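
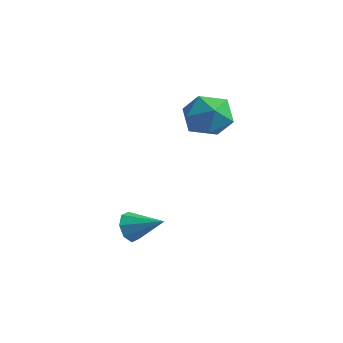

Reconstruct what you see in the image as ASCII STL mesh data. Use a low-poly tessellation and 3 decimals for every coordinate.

solid 
facet normal -0.768 0.041 0.640
outer loop
vertex 2.892 2.002 1.62
vertex 2.618 1.139 1.346
vertex 3.224 1.237 2.067
endloop
endfacet
facet normal -0.214 0.422 0.881
outer loop
vertex 2.892 2.002 1.62
vertex 3.224 1.237 2.067
vertex 3.805 1.956 1.864
endloop
endfacet
facet normal -0.059 0.918 0.393
outer loop
vertex 2.892 2.002 1.62
vertex 3.805 1.956 1.864
vertex 3.558 2.302 1.018
endloop
endfacet
facet normal -0.516 0.844 -0.150
outer loop
vertex 2.892 2.002 1.62
vertex 3.558 2.302 1.018
vertex 2.825 1.797 0.698
endloop
endfacet
facet normal -0.953 0.302 0.002
outer loop
vertex 2.892 2.002 1.62
vertex 2.825 1.797 0.698
vertex 2.618 1.139 1.346
endloop
endfacet
facet normal 0.347 -0.015 0.938
outer loop
vertex 3.805 1.956 1.864
vertex 3.224 1.237 2.067
vertex 4.095 1.063 1.742
endloop
endfacet
facet normal -0.549 -0.632 0.547
outer loop
vertex 3.224 1.237 2.067
vertex 2.618 1.139 1.346
vertex 3.362 0.558 1.422
endloop
endfacet
facet normal -0.849 -0.210 -0.484
outer loop
vertex 2.618 1.139 1.346
vertex 2.825 1.797 0.698
vertex 3.115 0.904 0.576
endloop
endfacet
facet normal -0.140 0.667 -0.732
outer loop
vertex 2.825 1.797 0.698
vertex 3.558 2.302 1.018
vertex 3.696 1.623 0.373
endloop
endfacet
facet normal 0.599 0.787 0.147
outer loop
vertex 3.558 2.302 1.018
vertex 3.805 1.956 1.864
vertex 4.302 1.721 1.094
endloop
endfacet
facet normal 0.516 -0.844 0.150
outer loop
vertex 4.028 0.858 0.82
vertex 4.095 1.063 1.742
vertex 3.362 0.558 1.422
endloop
endfacet
facet normal 0.059 -0.918 -0.393
outer loop
vertex 4.028 0.858 0.82
vertex 3.362 0.558 1.422
vertex 3.115 0.904 0.576
endloop
endfacet
facet normal 0.214 -0.422 -0.881
outer loop
vertex 4.028 0.858 0.82
vertex 3.115 0.904 0.576
vertex 3.696 1.623 0.373
endloop
endfacet
facet normal 0.768 -0.041 -0.640
outer loop
vertex 4.028 0.858 0.82
vertex 3.696 1.623 0.373
vertex 4.302 1.721 1.094
endloop
endfacet
facet normal 0.953 -0.302 -0.002
outer loop
vertex 4.028 0.858 0.82
vertex 4.302 1.721 1.094
vertex 4.095 1.063 1.742
endloop
endfacet
facet normal 0.140 -0.667 0.732
outer loop
vertex 3.362 0.558 1.422
vertex 4.095 1.063 1.742
vertex 3.224 1.237 2.067
endloop
endfacet
facet normal -0.599 -0.787 -0.147
outer loop
vertex 3.115 0.904 0.576
vertex 3.362 0.558 1.422
vertex 2.618 1.139 1.346
endloop
endfacet
facet normal -0.347 0.015 -0.938
outer loop
vertex 3.696 1.623 0.373
vertex 3.115 0.904 0.576
vertex 2.825 1.797 0.698
endloop
endfacet
facet normal 0.549 0.632 -0.547
outer loop
vertex 4.302 1.721 1.094
vertex 3.696 1.623 0.373
vertex 3.558 2.302 1.018
endloop
endfacet
facet normal 0.849 0.210 0.484
outer loop
vertex 4.095 1.063 1.742
vertex 4.302 1.721 1.094
vertex 3.805 1.956 1.864
endloop
endfacet
facet normal -0.862 -0.314 -0.398
outer loop
vertex 3.566 -2.123 -3.157
vertex 3.262 -1.89 -2.682
vertex 3.437 -1.68 -3.227
endloop
endfacet
facet normal 0.737 0.109 -0.667
outer loop
vertex 3.566 -2.123 -3.157
vertex 3.437 -1.68 -3.227
vertex 4.358 -1.49 -2.178
endloop
endfacet
facet normal -0.862 -0.315 -0.398
outer loop
vertex 3.437 -1.68 -3.227
vertex 3.262 -1.89 -2.682
vertex 3.205 -1.36 -2.978
endloop
endfacet
facet normal 0.444 0.728 -0.522
outer loop
vertex 3.437 -1.68 -3.227
vertex 3.205 -1.36 -2.978
vertex 4.358 -1.49 -2.178
endloop
endfacet
facet normal -0.862 -0.314 -0.397
outer loop
vertex 3.205 -1.36 -2.978
vertex 3.262 -1.89 -2.682
vertex 3.007 -1.351 -2.555
endloop
endfacet
facet normal 0.096 0.995 0.024
outer loop
vertex 3.205 -1.36 -2.978
vertex 3.007 -1.351 -2.555
vertex 4.358 -1.49 -2.178
endloop
endfacet
facet normal -0.863 -0.315 -0.396
outer loop
vertex 3.007 -1.351 -2.555
vertex 3.262 -1.89 -2.682
vertex 2.959 -1.657 -2.207
endloop
endfacet
facet normal -0.103 0.754 0.649
outer loop
vertex 3.007 -1.351 -2.555
vertex 2.959 -1.657 -2.207
vertex 4.358 -1.49 -2.178
endloop
endfacet
facet normal -0.863 -0.315 -0.396
outer loop
vertex 2.959 -1.657 -2.207
vertex 3.262 -1.89 -2.682
vertex 3.088 -2.1 -2.136
endloop
endfacet
facet normal -0.038 0.147 0.988
outer loop
vertex 2.959 -1.657 -2.207
vertex 3.088 -2.1 -2.136
vertex 4.358 -1.49 -2.178
endloop
endfacet
facet normal -0.862 -0.316 -0.396
outer loop
vertex 3.088 -2.1 -2.136
vertex 3.262 -1.89 -2.682
vertex 3.32 -2.42 -2.386
endloop
endfacet
facet normal 0.255 -0.473 0.843
outer loop
vertex 3.088 -2.1 -2.136
vertex 3.32 -2.42 -2.386
vertex 4.358 -1.49 -2.178
endloop
endfacet
facet normal -0.861 -0.316 -0.397
outer loop
vertex 3.32 -2.42 -2.386
vertex 3.262 -1.89 -2.682
vertex 3.518 -2.429 -2.808
endloop
endfacet
facet normal 0.603 -0.740 0.299
outer loop
vertex 3.32 -2.42 -2.386
vertex 3.518 -2.429 -2.808
vertex 4.358 -1.49 -2.178
endloop
endfacet
facet normal -0.862 -0.317 -0.396
outer loop
vertex 3.518 -2.429 -2.808
vertex 3.262 -1.89 -2.682
vertex 3.566 -2.123 -3.157
endloop
endfacet
facet normal 0.803 -0.499 -0.327
outer loop
vertex 3.518 -2.429 -2.808
vertex 3.566 -2.123 -3.157
vertex 4.358 -1.49 -2.178
endloop
endfacet

endsolid


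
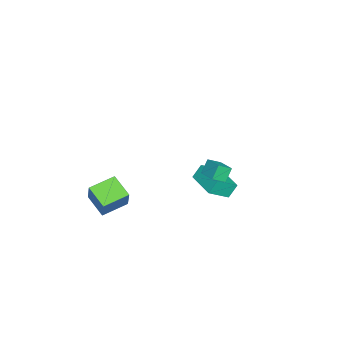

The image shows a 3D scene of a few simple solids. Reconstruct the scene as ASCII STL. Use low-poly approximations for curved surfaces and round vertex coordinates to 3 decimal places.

solid 
facet normal -0.755 0.625 0.199
outer loop
vertex 1.325 -3.279 -0.559
vertex 2.177 -2.022 -1.278
vertex 0.613 -3.659 -2.066
endloop
endfacet
facet normal -0.507 -0.748 0.428
outer loop
vertex 1.963 -4.778 -2.422
vertex 1.325 -3.279 -0.559
vertex 0.613 -3.659 -2.066
endloop
endfacet
facet normal -0.755 0.625 0.199
outer loop
vertex 0.613 -3.659 -2.066
vertex 2.177 -2.022 -1.278
vertex 1.465 -2.402 -2.786
endloop
endfacet
facet normal -0.417 -0.222 -0.881
outer loop
vertex 1.465 -2.402 -2.786
vertex 1.963 -4.778 -2.422
vertex 0.613 -3.659 -2.066
endloop
endfacet
facet normal 0.416 0.222 0.882
outer loop
vertex 1.325 -3.279 -0.559
vertex 3.527 -3.141 -1.634
vertex 2.177 -2.022 -1.278
endloop
endfacet
facet normal -0.507 -0.748 0.428
outer loop
vertex 2.675 -4.398 -0.914
vertex 1.325 -3.279 -0.559
vertex 1.963 -4.778 -2.422
endloop
endfacet
facet normal 0.416 0.223 0.881
outer loop
vertex 2.675 -4.398 -0.914
vertex 3.527 -3.141 -1.634
vertex 1.325 -3.279 -0.559
endloop
endfacet
facet normal 0.507 0.748 -0.428
outer loop
vertex 2.177 -2.022 -1.278
vertex 3.527 -3.141 -1.634
vertex 1.465 -2.402 -2.786
endloop
endfacet
facet normal -0.416 -0.222 -0.882
outer loop
vertex 2.815 -3.521 -3.141
vertex 1.963 -4.778 -2.422
vertex 1.465 -2.402 -2.786
endloop
endfacet
facet normal 0.507 0.748 -0.428
outer loop
vertex 1.465 -2.402 -2.786
vertex 3.527 -3.141 -1.634
vertex 2.815 -3.521 -3.141
endloop
endfacet
facet normal 0.755 -0.625 -0.199
outer loop
vertex 2.815 -3.521 -3.141
vertex 2.675 -4.398 -0.914
vertex 1.963 -4.778 -2.422
endloop
endfacet
facet normal 0.755 -0.625 -0.199
outer loop
vertex 3.527 -3.141 -1.634
vertex 2.675 -4.398 -0.914
vertex 2.815 -3.521 -3.141
endloop
endfacet
facet normal -0.689 -0.725 -0.019
outer loop
vertex -3.947 -0.194 -3.787
vertex -4.401 0.213 -2.859
vertex -4.947 0.78 -4.703
endloop
endfacet
facet normal 0.409 -0.366 -0.836
outer loop
vertex -3.439 2.367 -4.661
vertex -3.947 -0.194 -3.787
vertex -4.947 0.78 -4.703
endloop
endfacet
facet normal -0.689 -0.725 -0.019
outer loop
vertex -4.947 0.78 -4.703
vertex -4.401 0.213 -2.859
vertex -5.401 1.187 -3.775
endloop
endfacet
facet normal -0.599 0.583 -0.549
outer loop
vertex -5.401 1.187 -3.775
vertex -3.439 2.367 -4.661
vertex -4.947 0.78 -4.703
endloop
endfacet
facet normal 0.599 -0.583 0.549
outer loop
vertex -3.947 -0.194 -3.787
vertex -2.893 1.8 -2.817
vertex -4.401 0.213 -2.859
endloop
endfacet
facet normal 0.409 -0.366 -0.836
outer loop
vertex -2.439 1.393 -3.745
vertex -3.947 -0.194 -3.787
vertex -3.439 2.367 -4.661
endloop
endfacet
facet normal 0.599 -0.583 0.549
outer loop
vertex -2.439 1.393 -3.745
vertex -2.893 1.8 -2.817
vertex -3.947 -0.194 -3.787
endloop
endfacet
facet normal -0.409 0.366 0.836
outer loop
vertex -4.401 0.213 -2.859
vertex -2.893 1.8 -2.817
vertex -5.401 1.187 -3.775
endloop
endfacet
facet normal -0.599 0.583 -0.549
outer loop
vertex -3.893 2.774 -3.733
vertex -3.439 2.367 -4.661
vertex -5.401 1.187 -3.775
endloop
endfacet
facet normal -0.409 0.366 0.836
outer loop
vertex -5.401 1.187 -3.775
vertex -2.893 1.8 -2.817
vertex -3.893 2.774 -3.733
endloop
endfacet
facet normal 0.689 0.725 0.019
outer loop
vertex -3.893 2.774 -3.733
vertex -2.439 1.393 -3.745
vertex -3.439 2.367 -4.661
endloop
endfacet
facet normal 0.689 0.725 0.019
outer loop
vertex -2.893 1.8 -2.817
vertex -2.439 1.393 -3.745
vertex -3.893 2.774 -3.733
endloop
endfacet
facet normal -0.642 -0.719 -0.265
outer loop
vertex 3.829 3.07 3.406
vertex 3.284 3.25 4.236
vertex 3.323 3.694 2.938
endloop
endfacet
facet normal 0.541 -0.178 -0.822
outer loop
vertex 4.156 4.63 3.284
vertex 3.829 3.07 3.406
vertex 3.323 3.694 2.938
endloop
endfacet
facet normal -0.641 -0.720 -0.265
outer loop
vertex 3.323 3.694 2.938
vertex 3.284 3.25 4.236
vertex 2.777 3.874 3.769
endloop
endfacet
facet normal -0.545 0.671 -0.503
outer loop
vertex 2.777 3.874 3.769
vertex 4.156 4.63 3.284
vertex 3.323 3.694 2.938
endloop
endfacet
facet normal 0.545 -0.671 0.503
outer loop
vertex 3.829 3.07 3.406
vertex 4.117 4.186 4.582
vertex 3.284 3.25 4.236
endloop
endfacet
facet normal 0.540 -0.177 -0.823
outer loop
vertex 4.663 4.006 3.751
vertex 3.829 3.07 3.406
vertex 4.156 4.63 3.284
endloop
endfacet
facet normal 0.545 -0.671 0.503
outer loop
vertex 4.663 4.006 3.751
vertex 4.117 4.186 4.582
vertex 3.829 3.07 3.406
endloop
endfacet
facet normal -0.540 0.177 0.823
outer loop
vertex 3.284 3.25 4.236
vertex 4.117 4.186 4.582
vertex 2.777 3.874 3.769
endloop
endfacet
facet normal -0.545 0.671 -0.503
outer loop
vertex 3.611 4.81 4.114
vertex 4.156 4.63 3.284
vertex 2.777 3.874 3.769
endloop
endfacet
facet normal -0.540 0.178 0.822
outer loop
vertex 2.777 3.874 3.769
vertex 4.117 4.186 4.582
vertex 3.611 4.81 4.114
endloop
endfacet
facet normal 0.642 0.720 0.265
outer loop
vertex 3.611 4.81 4.114
vertex 4.663 4.006 3.751
vertex 4.156 4.63 3.284
endloop
endfacet
facet normal 0.642 0.720 0.266
outer loop
vertex 4.117 4.186 4.582
vertex 4.663 4.006 3.751
vertex 3.611 4.81 4.114
endloop
endfacet

endsolid


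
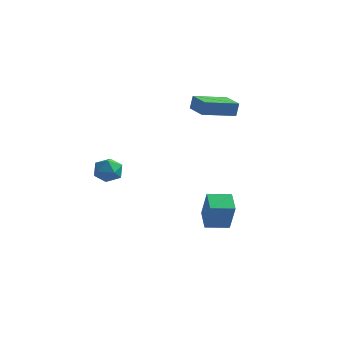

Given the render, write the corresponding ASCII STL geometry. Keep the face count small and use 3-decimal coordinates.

solid 
facet normal -0.842 -0.530 0.097
outer loop
vertex 0.589 -0.17 -2.75
vertex -0.031 0.9 -2.287
vertex 0.103 0.29 -4.463
endloop
endfacet
facet normal 0.470 -0.810 -0.351
outer loop
vertex 1.231 1.0 -4.593
vertex 0.589 -0.17 -2.75
vertex 0.103 0.29 -4.463
endloop
endfacet
facet normal -0.842 -0.531 0.097
outer loop
vertex 0.103 0.29 -4.463
vertex -0.031 0.9 -2.287
vertex -0.518 1.359 -4.001
endloop
endfacet
facet normal -0.264 0.249 -0.932
outer loop
vertex -0.518 1.359 -4.001
vertex 1.231 1.0 -4.593
vertex 0.103 0.29 -4.463
endloop
endfacet
facet normal 0.265 -0.250 0.931
outer loop
vertex 0.589 -0.17 -2.75
vertex 1.097 1.61 -2.417
vertex -0.031 0.9 -2.287
endloop
endfacet
facet normal 0.470 -0.810 -0.350
outer loop
vertex 1.718 0.541 -2.879
vertex 0.589 -0.17 -2.75
vertex 1.231 1.0 -4.593
endloop
endfacet
facet normal 0.264 -0.250 0.932
outer loop
vertex 1.718 0.541 -2.879
vertex 1.097 1.61 -2.417
vertex 0.589 -0.17 -2.75
endloop
endfacet
facet normal -0.470 0.810 0.350
outer loop
vertex -0.031 0.9 -2.287
vertex 1.097 1.61 -2.417
vertex -0.518 1.359 -4.001
endloop
endfacet
facet normal -0.264 0.250 -0.932
outer loop
vertex 0.611 2.07 -4.13
vertex 1.231 1.0 -4.593
vertex -0.518 1.359 -4.001
endloop
endfacet
facet normal -0.470 0.810 0.351
outer loop
vertex -0.518 1.359 -4.001
vertex 1.097 1.61 -2.417
vertex 0.611 2.07 -4.13
endloop
endfacet
facet normal 0.842 0.530 -0.097
outer loop
vertex 0.611 2.07 -4.13
vertex 1.718 0.541 -2.879
vertex 1.231 1.0 -4.593
endloop
endfacet
facet normal 0.842 0.531 -0.096
outer loop
vertex 1.097 1.61 -2.417
vertex 1.718 0.541 -2.879
vertex 0.611 2.07 -4.13
endloop
endfacet
facet normal -0.412 -0.543 0.732
outer loop
vertex -4.634 -2.837 0.743
vertex -4.181 -3.514 0.496
vertex -3.862 -2.977 1.074
endloop
endfacet
facet normal -0.368 0.144 0.919
outer loop
vertex -4.634 -2.837 0.743
vertex -3.862 -2.977 1.074
vertex -4.095 -2.187 0.857
endloop
endfacet
facet normal -0.729 0.528 0.436
outer loop
vertex -4.634 -2.837 0.743
vertex -4.095 -2.187 0.857
vertex -4.558 -2.236 0.143
endloop
endfacet
facet normal -0.996 0.077 -0.049
outer loop
vertex -4.634 -2.837 0.743
vertex -4.558 -2.236 0.143
vertex -4.611 -3.057 -0.08
endloop
endfacet
facet normal -0.800 -0.584 0.134
outer loop
vertex -4.634 -2.837 0.743
vertex -4.611 -3.057 -0.08
vertex -4.181 -3.514 0.496
endloop
endfacet
facet normal 0.318 0.337 0.886
outer loop
vertex -4.095 -2.187 0.857
vertex -3.862 -2.977 1.074
vertex -3.309 -2.463 0.68
endloop
endfacet
facet normal 0.245 -0.774 0.584
outer loop
vertex -3.862 -2.977 1.074
vertex -4.181 -3.514 0.496
vertex -3.362 -3.284 0.457
endloop
endfacet
facet normal -0.382 -0.841 -0.383
outer loop
vertex -4.181 -3.514 0.496
vertex -4.611 -3.057 -0.08
vertex -3.825 -3.333 -0.257
endloop
endfacet
facet normal -0.697 0.229 -0.679
outer loop
vertex -4.611 -3.057 -0.08
vertex -4.558 -2.236 0.143
vertex -4.058 -2.543 -0.474
endloop
endfacet
facet normal -0.264 0.959 0.106
outer loop
vertex -4.558 -2.236 0.143
vertex -4.095 -2.187 0.857
vertex -3.739 -2.006 0.104
endloop
endfacet
facet normal 0.996 -0.077 0.049
outer loop
vertex -3.286 -2.683 -0.143
vertex -3.309 -2.463 0.68
vertex -3.362 -3.284 0.457
endloop
endfacet
facet normal 0.729 -0.528 -0.436
outer loop
vertex -3.286 -2.683 -0.143
vertex -3.362 -3.284 0.457
vertex -3.825 -3.333 -0.257
endloop
endfacet
facet normal 0.368 -0.144 -0.919
outer loop
vertex -3.286 -2.683 -0.143
vertex -3.825 -3.333 -0.257
vertex -4.058 -2.543 -0.474
endloop
endfacet
facet normal 0.412 0.543 -0.732
outer loop
vertex -3.286 -2.683 -0.143
vertex -4.058 -2.543 -0.474
vertex -3.739 -2.006 0.104
endloop
endfacet
facet normal 0.800 0.584 -0.134
outer loop
vertex -3.286 -2.683 -0.143
vertex -3.739 -2.006 0.104
vertex -3.309 -2.463 0.68
endloop
endfacet
facet normal 0.697 -0.229 0.679
outer loop
vertex -3.362 -3.284 0.457
vertex -3.309 -2.463 0.68
vertex -3.862 -2.977 1.074
endloop
endfacet
facet normal 0.264 -0.959 -0.106
outer loop
vertex -3.825 -3.333 -0.257
vertex -3.362 -3.284 0.457
vertex -4.181 -3.514 0.496
endloop
endfacet
facet normal -0.318 -0.337 -0.886
outer loop
vertex -4.058 -2.543 -0.474
vertex -3.825 -3.333 -0.257
vertex -4.611 -3.057 -0.08
endloop
endfacet
facet normal -0.245 0.774 -0.584
outer loop
vertex -3.739 -2.006 0.104
vertex -4.058 -2.543 -0.474
vertex -4.558 -2.236 0.143
endloop
endfacet
facet normal 0.382 0.841 0.383
outer loop
vertex -3.309 -2.463 0.68
vertex -3.739 -2.006 0.104
vertex -4.095 -2.187 0.857
endloop
endfacet
facet normal -0.750 0.660 -0.035
outer loop
vertex -1.439 2.369 4.044
vertex -0.111 3.854 3.607
vertex -1.539 2.211 3.204
endloop
endfacet
facet normal -0.651 -0.728 0.214
outer loop
vertex -0.489 1.286 3.253
vertex -1.439 2.369 4.044
vertex -1.539 2.211 3.204
endloop
endfacet
facet normal -0.750 0.660 -0.035
outer loop
vertex -1.539 2.211 3.204
vertex -0.111 3.854 3.607
vertex -0.211 3.696 2.767
endloop
endfacet
facet normal -0.116 -0.183 -0.976
outer loop
vertex -0.211 3.696 2.767
vertex -0.489 1.286 3.253
vertex -1.539 2.211 3.204
endloop
endfacet
facet normal 0.116 0.183 0.976
outer loop
vertex -1.439 2.369 4.044
vertex 0.939 2.929 3.656
vertex -0.111 3.854 3.607
endloop
endfacet
facet normal -0.651 -0.728 0.214
outer loop
vertex -0.389 1.444 4.093
vertex -1.439 2.369 4.044
vertex -0.489 1.286 3.253
endloop
endfacet
facet normal 0.116 0.183 0.976
outer loop
vertex -0.389 1.444 4.093
vertex 0.939 2.929 3.656
vertex -1.439 2.369 4.044
endloop
endfacet
facet normal 0.651 0.728 -0.214
outer loop
vertex -0.111 3.854 3.607
vertex 0.939 2.929 3.656
vertex -0.211 3.696 2.767
endloop
endfacet
facet normal -0.116 -0.183 -0.976
outer loop
vertex 0.839 2.771 2.816
vertex -0.489 1.286 3.253
vertex -0.211 3.696 2.767
endloop
endfacet
facet normal 0.651 0.728 -0.214
outer loop
vertex -0.211 3.696 2.767
vertex 0.939 2.929 3.656
vertex 0.839 2.771 2.816
endloop
endfacet
facet normal 0.750 -0.660 0.035
outer loop
vertex 0.839 2.771 2.816
vertex -0.389 1.444 4.093
vertex -0.489 1.286 3.253
endloop
endfacet
facet normal 0.750 -0.660 0.035
outer loop
vertex 0.939 2.929 3.656
vertex -0.389 1.444 4.093
vertex 0.839 2.771 2.816
endloop
endfacet

endsolid


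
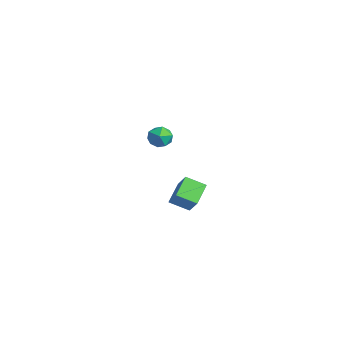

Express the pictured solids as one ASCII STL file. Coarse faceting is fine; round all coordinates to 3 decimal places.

solid 
facet normal -0.633 0.593 0.497
outer loop
vertex -2.54 0.085 -2.734
vertex -1.752 0.183 -1.848
vertex -2.083 0.998 -3.242
endloop
endfacet
facet normal -0.662 -0.083 -0.745
outer loop
vertex -1.228 0.197 -3.912
vertex -2.54 0.085 -2.734
vertex -2.083 0.998 -3.242
endloop
endfacet
facet normal -0.633 0.593 0.497
outer loop
vertex -2.083 0.998 -3.242
vertex -1.752 0.183 -1.848
vertex -1.295 1.096 -2.355
endloop
endfacet
facet normal 0.401 0.801 -0.445
outer loop
vertex -1.295 1.096 -2.355
vertex -1.228 0.197 -3.912
vertex -2.083 0.998 -3.242
endloop
endfacet
facet normal -0.401 -0.801 0.445
outer loop
vertex -2.54 0.085 -2.734
vertex -0.897 -0.618 -2.518
vertex -1.752 0.183 -1.848
endloop
endfacet
facet normal -0.662 -0.082 -0.745
outer loop
vertex -1.685 -0.716 -3.405
vertex -2.54 0.085 -2.734
vertex -1.228 0.197 -3.912
endloop
endfacet
facet normal -0.401 -0.801 0.445
outer loop
vertex -1.685 -0.716 -3.405
vertex -0.897 -0.618 -2.518
vertex -2.54 0.085 -2.734
endloop
endfacet
facet normal 0.662 0.083 0.745
outer loop
vertex -1.752 0.183 -1.848
vertex -0.897 -0.618 -2.518
vertex -1.295 1.096 -2.355
endloop
endfacet
facet normal 0.401 0.801 -0.445
outer loop
vertex -0.44 0.295 -3.026
vertex -1.228 0.197 -3.912
vertex -1.295 1.096 -2.355
endloop
endfacet
facet normal 0.662 0.083 0.745
outer loop
vertex -1.295 1.096 -2.355
vertex -0.897 -0.618 -2.518
vertex -0.44 0.295 -3.026
endloop
endfacet
facet normal 0.633 -0.593 -0.497
outer loop
vertex -0.44 0.295 -3.026
vertex -1.685 -0.716 -3.405
vertex -1.228 0.197 -3.912
endloop
endfacet
facet normal 0.633 -0.593 -0.497
outer loop
vertex -0.897 -0.618 -2.518
vertex -1.685 -0.716 -3.405
vertex -0.44 0.295 -3.026
endloop
endfacet
facet normal -0.971 -0.193 -0.141
outer loop
vertex 1.704 -2.314 2.969
vertex 1.82 -2.979 3.08
vertex 1.662 -2.567 3.603
endloop
endfacet
facet normal -0.878 0.462 0.126
outer loop
vertex 1.704 -2.314 2.969
vertex 1.662 -2.567 3.603
vertex 1.964 -1.963 3.494
endloop
endfacet
facet normal -0.461 0.826 -0.324
outer loop
vertex 1.704 -2.314 2.969
vertex 1.964 -1.963 3.494
vertex 2.308 -2.002 2.905
endloop
endfacet
facet normal -0.297 0.396 -0.869
outer loop
vertex 1.704 -2.314 2.969
vertex 2.308 -2.002 2.905
vertex 2.219 -2.63 2.649
endloop
endfacet
facet normal -0.612 -0.233 -0.755
outer loop
vertex 1.704 -2.314 2.969
vertex 2.219 -2.63 2.649
vertex 1.82 -2.979 3.08
endloop
endfacet
facet normal -0.531 0.400 0.746
outer loop
vertex 1.964 -1.963 3.494
vertex 1.662 -2.567 3.603
vertex 2.241 -2.41 3.931
endloop
endfacet
facet normal -0.681 -0.661 0.315
outer loop
vertex 1.662 -2.567 3.603
vertex 1.82 -2.979 3.08
vertex 2.152 -3.038 3.675
endloop
endfacet
facet normal -0.099 -0.726 -0.680
outer loop
vertex 1.82 -2.979 3.08
vertex 2.219 -2.63 2.649
vertex 2.496 -3.077 3.086
endloop
endfacet
facet normal 0.410 0.294 -0.864
outer loop
vertex 2.219 -2.63 2.649
vertex 2.308 -2.002 2.905
vertex 2.798 -2.473 2.977
endloop
endfacet
facet normal 0.143 0.990 0.018
outer loop
vertex 2.308 -2.002 2.905
vertex 1.964 -1.963 3.494
vertex 2.64 -2.061 3.5
endloop
endfacet
facet normal 0.297 -0.396 0.869
outer loop
vertex 2.756 -2.726 3.611
vertex 2.241 -2.41 3.931
vertex 2.152 -3.038 3.675
endloop
endfacet
facet normal 0.461 -0.826 0.324
outer loop
vertex 2.756 -2.726 3.611
vertex 2.152 -3.038 3.675
vertex 2.496 -3.077 3.086
endloop
endfacet
facet normal 0.878 -0.462 -0.126
outer loop
vertex 2.756 -2.726 3.611
vertex 2.496 -3.077 3.086
vertex 2.798 -2.473 2.977
endloop
endfacet
facet normal 0.971 0.193 0.141
outer loop
vertex 2.756 -2.726 3.611
vertex 2.798 -2.473 2.977
vertex 2.64 -2.061 3.5
endloop
endfacet
facet normal 0.612 0.233 0.755
outer loop
vertex 2.756 -2.726 3.611
vertex 2.64 -2.061 3.5
vertex 2.241 -2.41 3.931
endloop
endfacet
facet normal -0.410 -0.294 0.864
outer loop
vertex 2.152 -3.038 3.675
vertex 2.241 -2.41 3.931
vertex 1.662 -2.567 3.603
endloop
endfacet
facet normal -0.143 -0.990 -0.018
outer loop
vertex 2.496 -3.077 3.086
vertex 2.152 -3.038 3.675
vertex 1.82 -2.979 3.08
endloop
endfacet
facet normal 0.531 -0.400 -0.746
outer loop
vertex 2.798 -2.473 2.977
vertex 2.496 -3.077 3.086
vertex 2.219 -2.63 2.649
endloop
endfacet
facet normal 0.681 0.661 -0.315
outer loop
vertex 2.64 -2.061 3.5
vertex 2.798 -2.473 2.977
vertex 2.308 -2.002 2.905
endloop
endfacet
facet normal 0.099 0.726 0.680
outer loop
vertex 2.241 -2.41 3.931
vertex 2.64 -2.061 3.5
vertex 1.964 -1.963 3.494
endloop
endfacet

endsolid


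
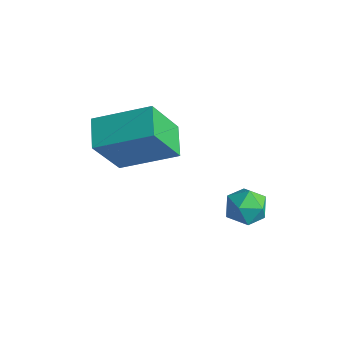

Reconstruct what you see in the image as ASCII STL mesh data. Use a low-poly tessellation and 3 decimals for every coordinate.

solid 
facet normal -0.247 0.750 0.614
outer loop
vertex 2.131 1.461 -0.917
vertex 1.438 1.215 -0.895
vertex 1.929 0.974 -0.403
endloop
endfacet
facet normal 0.436 0.562 0.703
outer loop
vertex 2.131 1.461 -0.917
vertex 1.929 0.974 -0.403
vertex 2.577 0.901 -0.746
endloop
endfacet
facet normal 0.768 0.635 0.077
outer loop
vertex 2.131 1.461 -0.917
vertex 2.577 0.901 -0.746
vertex 2.485 1.097 -1.449
endloop
endfacet
facet normal 0.292 0.869 -0.400
outer loop
vertex 2.131 1.461 -0.917
vertex 2.485 1.097 -1.449
vertex 1.781 1.291 -1.542
endloop
endfacet
facet normal -0.336 0.940 -0.068
outer loop
vertex 2.131 1.461 -0.917
vertex 1.781 1.291 -1.542
vertex 1.438 1.215 -0.895
endloop
endfacet
facet normal 0.453 -0.129 0.882
outer loop
vertex 2.577 0.901 -0.746
vertex 1.929 0.974 -0.403
vertex 2.159 0.309 -0.618
endloop
endfacet
facet normal -0.653 0.175 0.737
outer loop
vertex 1.929 0.974 -0.403
vertex 1.438 1.215 -0.895
vertex 1.455 0.503 -0.711
endloop
endfacet
facet normal -0.796 0.483 -0.365
outer loop
vertex 1.438 1.215 -0.895
vertex 1.781 1.291 -1.542
vertex 1.363 0.699 -1.414
endloop
endfacet
facet normal 0.221 0.368 -0.903
outer loop
vertex 1.781 1.291 -1.542
vertex 2.485 1.097 -1.449
vertex 2.011 0.626 -1.757
endloop
endfacet
facet normal 0.991 -0.011 -0.133
outer loop
vertex 2.485 1.097 -1.449
vertex 2.577 0.901 -0.746
vertex 2.502 0.385 -1.265
endloop
endfacet
facet normal -0.292 -0.869 0.400
outer loop
vertex 1.809 0.139 -1.243
vertex 2.159 0.309 -0.618
vertex 1.455 0.503 -0.711
endloop
endfacet
facet normal -0.768 -0.635 -0.077
outer loop
vertex 1.809 0.139 -1.243
vertex 1.455 0.503 -0.711
vertex 1.363 0.699 -1.414
endloop
endfacet
facet normal -0.436 -0.562 -0.703
outer loop
vertex 1.809 0.139 -1.243
vertex 1.363 0.699 -1.414
vertex 2.011 0.626 -1.757
endloop
endfacet
facet normal 0.247 -0.750 -0.614
outer loop
vertex 1.809 0.139 -1.243
vertex 2.011 0.626 -1.757
vertex 2.502 0.385 -1.265
endloop
endfacet
facet normal 0.336 -0.940 0.068
outer loop
vertex 1.809 0.139 -1.243
vertex 2.502 0.385 -1.265
vertex 2.159 0.309 -0.618
endloop
endfacet
facet normal -0.221 -0.368 0.903
outer loop
vertex 1.455 0.503 -0.711
vertex 2.159 0.309 -0.618
vertex 1.929 0.974 -0.403
endloop
endfacet
facet normal -0.991 0.011 0.133
outer loop
vertex 1.363 0.699 -1.414
vertex 1.455 0.503 -0.711
vertex 1.438 1.215 -0.895
endloop
endfacet
facet normal -0.453 0.129 -0.882
outer loop
vertex 2.011 0.626 -1.757
vertex 1.363 0.699 -1.414
vertex 1.781 1.291 -1.542
endloop
endfacet
facet normal 0.653 -0.175 -0.737
outer loop
vertex 2.502 0.385 -1.265
vertex 2.011 0.626 -1.757
vertex 2.485 1.097 -1.449
endloop
endfacet
facet normal 0.796 -0.483 0.365
outer loop
vertex 2.159 0.309 -0.618
vertex 2.502 0.385 -1.265
vertex 2.577 0.901 -0.746
endloop
endfacet
facet normal -0.668 -0.626 -0.402
outer loop
vertex -0.98 -2.658 2.085
vertex -1.804 -1.992 2.417
vertex -0.878 -1.727 0.467
endloop
endfacet
facet normal 0.742 -0.600 -0.299
outer loop
vertex 0.444 -0.488 1.263
vertex -0.98 -2.658 2.085
vertex -0.878 -1.727 0.467
endloop
endfacet
facet normal -0.668 -0.626 -0.402
outer loop
vertex -0.878 -1.727 0.467
vertex -1.804 -1.992 2.417
vertex -1.702 -1.061 0.798
endloop
endfacet
facet normal 0.055 0.498 -0.866
outer loop
vertex -1.702 -1.061 0.798
vertex 0.444 -0.488 1.263
vertex -0.878 -1.727 0.467
endloop
endfacet
facet normal -0.054 -0.498 0.865
outer loop
vertex -0.98 -2.658 2.085
vertex -0.482 -0.753 3.213
vertex -1.804 -1.992 2.417
endloop
endfacet
facet normal 0.742 -0.600 -0.298
outer loop
vertex 0.342 -1.419 2.882
vertex -0.98 -2.658 2.085
vertex 0.444 -0.488 1.263
endloop
endfacet
facet normal -0.055 -0.498 0.865
outer loop
vertex 0.342 -1.419 2.882
vertex -0.482 -0.753 3.213
vertex -0.98 -2.658 2.085
endloop
endfacet
facet normal -0.742 0.600 0.298
outer loop
vertex -1.804 -1.992 2.417
vertex -0.482 -0.753 3.213
vertex -1.702 -1.061 0.798
endloop
endfacet
facet normal 0.054 0.499 -0.865
outer loop
vertex -0.38 0.178 1.595
vertex 0.444 -0.488 1.263
vertex -1.702 -1.061 0.798
endloop
endfacet
facet normal -0.742 0.600 0.298
outer loop
vertex -1.702 -1.061 0.798
vertex -0.482 -0.753 3.213
vertex -0.38 0.178 1.595
endloop
endfacet
facet normal 0.668 0.626 0.402
outer loop
vertex -0.38 0.178 1.595
vertex 0.342 -1.419 2.882
vertex 0.444 -0.488 1.263
endloop
endfacet
facet normal 0.668 0.626 0.402
outer loop
vertex -0.482 -0.753 3.213
vertex 0.342 -1.419 2.882
vertex -0.38 0.178 1.595
endloop
endfacet

endsolid


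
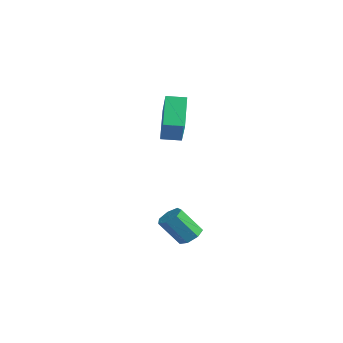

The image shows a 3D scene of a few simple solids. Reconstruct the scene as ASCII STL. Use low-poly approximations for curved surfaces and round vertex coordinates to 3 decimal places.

solid 
facet normal -0.593 -0.800 0.095
outer loop
vertex -0.441 -0.854 4.618
vertex -1.455 -0.266 3.239
vertex 0.682 -1.833 3.376
endloop
endfacet
facet normal 0.560 -0.325 0.762
outer loop
vertex 1.275 -1.034 3.281
vertex -0.441 -0.854 4.618
vertex 0.682 -1.833 3.376
endloop
endfacet
facet normal -0.593 -0.800 0.095
outer loop
vertex 0.682 -1.833 3.376
vertex -1.455 -0.266 3.239
vertex -0.332 -1.246 1.996
endloop
endfacet
facet normal 0.579 -0.505 -0.640
outer loop
vertex -0.332 -1.246 1.996
vertex 1.275 -1.034 3.281
vertex 0.682 -1.833 3.376
endloop
endfacet
facet normal -0.578 0.505 0.641
outer loop
vertex -0.441 -0.854 4.618
vertex -0.862 0.533 3.144
vertex -1.455 -0.266 3.239
endloop
endfacet
facet normal 0.560 -0.325 0.762
outer loop
vertex 0.152 -0.054 4.524
vertex -0.441 -0.854 4.618
vertex 1.275 -1.034 3.281
endloop
endfacet
facet normal -0.579 0.505 0.640
outer loop
vertex 0.152 -0.054 4.524
vertex -0.862 0.533 3.144
vertex -0.441 -0.854 4.618
endloop
endfacet
facet normal -0.560 0.325 -0.762
outer loop
vertex -1.455 -0.266 3.239
vertex -0.862 0.533 3.144
vertex -0.332 -1.246 1.996
endloop
endfacet
facet normal 0.579 -0.504 -0.641
outer loop
vertex 0.261 -0.446 1.902
vertex 1.275 -1.034 3.281
vertex -0.332 -1.246 1.996
endloop
endfacet
facet normal -0.560 0.325 -0.762
outer loop
vertex -0.332 -1.246 1.996
vertex -0.862 0.533 3.144
vertex 0.261 -0.446 1.902
endloop
endfacet
facet normal 0.593 0.800 -0.095
outer loop
vertex 0.261 -0.446 1.902
vertex 0.152 -0.054 4.524
vertex 1.275 -1.034 3.281
endloop
endfacet
facet normal 0.592 0.800 -0.095
outer loop
vertex -0.862 0.533 3.144
vertex 0.152 -0.054 4.524
vertex 0.261 -0.446 1.902
endloop
endfacet
facet normal 0.357 0.482 -0.800
outer loop
vertex 3.901 -2.298 -2.421
vertex 3.277 -2.216 -2.65
vertex 3.631 -1.812 -2.249
endloop
endfacet
facet normal 0.810 0.265 0.522
outer loop
vertex 3.901 -2.298 -2.421
vertex 3.631 -1.812 -2.249
vertex 3.327 -3.067 -1.14
endloop
endfacet
facet normal 0.811 0.265 0.522
outer loop
vertex 3.327 -3.067 -1.14
vertex 3.631 -1.812 -2.249
vertex 3.058 -2.581 -0.969
endloop
endfacet
facet normal -0.359 -0.480 0.800
outer loop
vertex 3.327 -3.067 -1.14
vertex 3.058 -2.581 -0.969
vertex 2.703 -2.984 -1.37
endloop
endfacet
facet normal 0.359 0.480 -0.800
outer loop
vertex 3.631 -1.812 -2.249
vertex 3.277 -2.216 -2.65
vertex 3.095 -1.63 -2.38
endloop
endfacet
facet normal 0.142 0.819 0.556
outer loop
vertex 3.631 -1.812 -2.249
vertex 3.095 -1.63 -2.38
vertex 3.058 -2.581 -0.969
endloop
endfacet
facet normal 0.142 0.819 0.556
outer loop
vertex 3.058 -2.581 -0.969
vertex 3.095 -1.63 -2.38
vertex 2.521 -2.399 -1.1
endloop
endfacet
facet normal -0.358 -0.481 0.800
outer loop
vertex 3.058 -2.581 -0.969
vertex 2.521 -2.399 -1.1
vertex 2.703 -2.984 -1.37
endloop
endfacet
facet normal 0.358 0.480 -0.801
outer loop
vertex 3.095 -1.63 -2.38
vertex 3.277 -2.216 -2.65
vertex 2.696 -1.889 -2.714
endloop
endfacet
facet normal -0.633 0.755 0.170
outer loop
vertex 3.095 -1.63 -2.38
vertex 2.696 -1.889 -2.714
vertex 2.521 -2.399 -1.1
endloop
endfacet
facet normal -0.632 0.756 0.170
outer loop
vertex 2.521 -2.399 -1.1
vertex 2.696 -1.889 -2.714
vertex 2.122 -2.657 -1.434
endloop
endfacet
facet normal -0.359 -0.481 0.800
outer loop
vertex 2.521 -2.399 -1.1
vertex 2.122 -2.657 -1.434
vertex 2.703 -2.984 -1.37
endloop
endfacet
facet normal 0.359 0.481 -0.800
outer loop
vertex 2.696 -1.889 -2.714
vertex 3.277 -2.216 -2.65
vertex 2.734 -2.393 -3.0
endloop
endfacet
facet normal -0.931 0.124 -0.343
outer loop
vertex 2.696 -1.889 -2.714
vertex 2.734 -2.393 -3.0
vertex 2.122 -2.657 -1.434
endloop
endfacet
facet normal -0.931 0.124 -0.343
outer loop
vertex 2.122 -2.657 -1.434
vertex 2.734 -2.393 -3.0
vertex 2.16 -3.162 -1.72
endloop
endfacet
facet normal -0.359 -0.480 0.800
outer loop
vertex 2.122 -2.657 -1.434
vertex 2.16 -3.162 -1.72
vertex 2.703 -2.984 -1.37
endloop
endfacet
facet normal 0.359 0.482 -0.800
outer loop
vertex 2.734 -2.393 -3.0
vertex 3.277 -2.216 -2.65
vertex 3.181 -2.764 -3.023
endloop
endfacet
facet normal -0.530 -0.601 -0.599
outer loop
vertex 2.734 -2.393 -3.0
vertex 3.181 -2.764 -3.023
vertex 2.16 -3.162 -1.72
endloop
endfacet
facet normal -0.529 -0.602 -0.598
outer loop
vertex 2.16 -3.162 -1.72
vertex 3.181 -2.764 -3.023
vertex 2.607 -3.533 -1.742
endloop
endfacet
facet normal -0.359 -0.480 0.801
outer loop
vertex 2.16 -3.162 -1.72
vertex 2.607 -3.533 -1.742
vertex 2.703 -2.984 -1.37
endloop
endfacet
facet normal 0.359 0.482 -0.800
outer loop
vertex 3.181 -2.764 -3.023
vertex 3.277 -2.216 -2.65
vertex 3.7 -2.722 -2.765
endloop
endfacet
facet normal 0.271 -0.874 -0.403
outer loop
vertex 3.181 -2.764 -3.023
vertex 3.7 -2.722 -2.765
vertex 2.607 -3.533 -1.742
endloop
endfacet
facet normal 0.271 -0.874 -0.404
outer loop
vertex 2.607 -3.533 -1.742
vertex 3.7 -2.722 -2.765
vertex 3.127 -3.491 -1.484
endloop
endfacet
facet normal -0.359 -0.480 0.801
outer loop
vertex 2.607 -3.533 -1.742
vertex 3.127 -3.491 -1.484
vertex 2.703 -2.984 -1.37
endloop
endfacet
facet normal 0.357 0.481 -0.801
outer loop
vertex 3.7 -2.722 -2.765
vertex 3.277 -2.216 -2.65
vertex 3.901 -2.298 -2.421
endloop
endfacet
facet normal 0.868 -0.488 0.095
outer loop
vertex 3.7 -2.722 -2.765
vertex 3.901 -2.298 -2.421
vertex 3.127 -3.491 -1.484
endloop
endfacet
facet normal 0.868 -0.487 0.096
outer loop
vertex 3.127 -3.491 -1.484
vertex 3.901 -2.298 -2.421
vertex 3.327 -3.067 -1.14
endloop
endfacet
facet normal -0.359 -0.480 0.800
outer loop
vertex 3.127 -3.491 -1.484
vertex 3.327 -3.067 -1.14
vertex 2.703 -2.984 -1.37
endloop
endfacet

endsolid


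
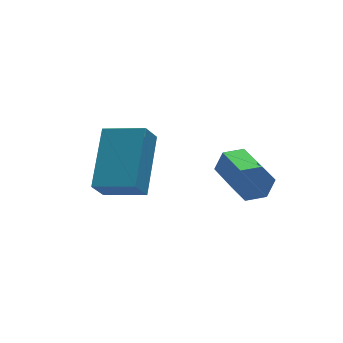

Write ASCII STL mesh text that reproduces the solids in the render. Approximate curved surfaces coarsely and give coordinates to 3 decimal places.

solid 
facet normal 0.227 0.920 -0.319
outer loop
vertex 3.703 -2.96 1.072
vertex 3.374 -3.062 0.544
vertex 3.09 -2.817 1.049
endloop
endfacet
facet normal 0.039 0.318 0.947
outer loop
vertex 3.703 -2.96 1.072
vertex 3.09 -2.817 1.049
vertex 3.294 -4.617 1.644
endloop
endfacet
facet normal 0.041 0.318 0.947
outer loop
vertex 3.294 -4.617 1.644
vertex 3.09 -2.817 1.049
vertex 2.681 -4.473 1.622
endloop
endfacet
facet normal -0.228 -0.921 0.317
outer loop
vertex 3.294 -4.617 1.644
vertex 2.681 -4.473 1.622
vertex 2.966 -4.718 1.116
endloop
endfacet
facet normal 0.228 0.920 -0.318
outer loop
vertex 3.09 -2.817 1.049
vertex 3.374 -3.062 0.544
vertex 2.761 -2.918 0.521
endloop
endfacet
facet normal -0.822 0.357 0.444
outer loop
vertex 3.09 -2.817 1.049
vertex 2.761 -2.918 0.521
vertex 2.681 -4.473 1.622
endloop
endfacet
facet normal -0.823 0.356 0.443
outer loop
vertex 2.681 -4.473 1.622
vertex 2.761 -2.918 0.521
vertex 2.353 -4.575 1.094
endloop
endfacet
facet normal -0.226 -0.921 0.318
outer loop
vertex 2.681 -4.473 1.622
vertex 2.353 -4.575 1.094
vertex 2.966 -4.718 1.116
endloop
endfacet
facet normal 0.228 0.920 -0.318
outer loop
vertex 2.761 -2.918 0.521
vertex 3.374 -3.062 0.544
vertex 3.046 -3.163 0.016
endloop
endfacet
facet normal -0.862 0.038 -0.505
outer loop
vertex 2.761 -2.918 0.521
vertex 3.046 -3.163 0.016
vertex 2.353 -4.575 1.094
endloop
endfacet
facet normal -0.863 0.039 -0.503
outer loop
vertex 2.353 -4.575 1.094
vertex 3.046 -3.163 0.016
vertex 2.637 -4.82 0.588
endloop
endfacet
facet normal -0.226 -0.920 0.319
outer loop
vertex 2.353 -4.575 1.094
vertex 2.637 -4.82 0.588
vertex 2.966 -4.718 1.116
endloop
endfacet
facet normal 0.228 0.921 -0.317
outer loop
vertex 3.046 -3.163 0.016
vertex 3.374 -3.062 0.544
vertex 3.659 -3.307 0.038
endloop
endfacet
facet normal -0.040 -0.317 -0.948
outer loop
vertex 3.046 -3.163 0.016
vertex 3.659 -3.307 0.038
vertex 2.637 -4.82 0.588
endloop
endfacet
facet normal -0.039 -0.318 -0.947
outer loop
vertex 2.637 -4.82 0.588
vertex 3.659 -3.307 0.038
vertex 3.25 -4.963 0.611
endloop
endfacet
facet normal -0.227 -0.920 0.319
outer loop
vertex 2.637 -4.82 0.588
vertex 3.25 -4.963 0.611
vertex 2.966 -4.718 1.116
endloop
endfacet
facet normal 0.226 0.921 -0.318
outer loop
vertex 3.659 -3.307 0.038
vertex 3.374 -3.062 0.544
vertex 3.987 -3.205 0.566
endloop
endfacet
facet normal 0.823 -0.356 -0.442
outer loop
vertex 3.659 -3.307 0.038
vertex 3.987 -3.205 0.566
vertex 3.25 -4.963 0.611
endloop
endfacet
facet normal 0.822 -0.356 -0.444
outer loop
vertex 3.25 -4.963 0.611
vertex 3.987 -3.205 0.566
vertex 3.579 -4.862 1.139
endloop
endfacet
facet normal -0.228 -0.920 0.318
outer loop
vertex 3.25 -4.963 0.611
vertex 3.579 -4.862 1.139
vertex 2.966 -4.718 1.116
endloop
endfacet
facet normal 0.226 0.920 -0.319
outer loop
vertex 3.987 -3.205 0.566
vertex 3.374 -3.062 0.544
vertex 3.703 -2.96 1.072
endloop
endfacet
facet normal 0.863 -0.039 0.503
outer loop
vertex 3.987 -3.205 0.566
vertex 3.703 -2.96 1.072
vertex 3.579 -4.862 1.139
endloop
endfacet
facet normal 0.862 -0.038 0.505
outer loop
vertex 3.579 -4.862 1.139
vertex 3.703 -2.96 1.072
vertex 3.294 -4.617 1.644
endloop
endfacet
facet normal -0.228 -0.920 0.318
outer loop
vertex 3.579 -4.862 1.139
vertex 3.294 -4.617 1.644
vertex 2.966 -4.718 1.116
endloop
endfacet
facet normal -0.670 0.701 -0.244
outer loop
vertex 0.352 -0.671 1.67
vertex 0.811 -0.476 0.97
vertex -0.736 -2.098 0.56
endloop
endfacet
facet normal -0.534 -0.227 0.815
outer loop
vertex 0.169 -3.044 0.89
vertex 0.352 -0.671 1.67
vertex -0.736 -2.098 0.56
endloop
endfacet
facet normal -0.670 0.701 -0.245
outer loop
vertex -0.736 -2.098 0.56
vertex 0.811 -0.476 0.97
vertex -0.276 -1.903 -0.141
endloop
endfacet
facet normal -0.515 -0.676 -0.526
outer loop
vertex -0.276 -1.903 -0.141
vertex 0.169 -3.044 0.89
vertex -0.736 -2.098 0.56
endloop
endfacet
facet normal 0.515 0.676 0.526
outer loop
vertex 0.352 -0.671 1.67
vertex 1.716 -1.422 1.3
vertex 0.811 -0.476 0.97
endloop
endfacet
facet normal -0.535 -0.226 0.814
outer loop
vertex 1.256 -1.617 2.001
vertex 0.352 -0.671 1.67
vertex 0.169 -3.044 0.89
endloop
endfacet
facet normal 0.515 0.676 0.526
outer loop
vertex 1.256 -1.617 2.001
vertex 1.716 -1.422 1.3
vertex 0.352 -0.671 1.67
endloop
endfacet
facet normal 0.534 0.227 -0.814
outer loop
vertex 0.811 -0.476 0.97
vertex 1.716 -1.422 1.3
vertex -0.276 -1.903 -0.141
endloop
endfacet
facet normal -0.515 -0.676 -0.526
outer loop
vertex 0.628 -2.849 0.19
vertex 0.169 -3.044 0.89
vertex -0.276 -1.903 -0.141
endloop
endfacet
facet normal 0.535 0.226 -0.814
outer loop
vertex -0.276 -1.903 -0.141
vertex 1.716 -1.422 1.3
vertex 0.628 -2.849 0.19
endloop
endfacet
facet normal 0.670 -0.701 0.244
outer loop
vertex 0.628 -2.849 0.19
vertex 1.256 -1.617 2.001
vertex 0.169 -3.044 0.89
endloop
endfacet
facet normal 0.670 -0.701 0.245
outer loop
vertex 1.716 -1.422 1.3
vertex 1.256 -1.617 2.001
vertex 0.628 -2.849 0.19
endloop
endfacet

endsolid


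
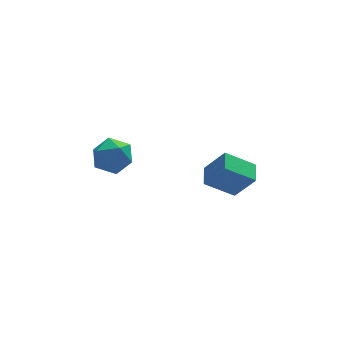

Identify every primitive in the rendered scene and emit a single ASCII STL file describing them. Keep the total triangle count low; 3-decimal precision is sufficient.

solid 
facet normal -0.767 0.383 -0.514
outer loop
vertex -4.158 -0.366 2.593
vertex -4.933 -1.181 3.142
vertex -4.726 -0.064 3.666
endloop
endfacet
facet normal -0.270 0.880 -0.390
outer loop
vertex -4.158 -0.366 2.593
vertex -4.726 -0.064 3.666
vertex -3.522 0.228 3.493
endloop
endfacet
facet normal 0.344 0.653 -0.674
outer loop
vertex -4.158 -0.366 2.593
vertex -3.522 0.228 3.493
vertex -2.984 -0.709 2.86
endloop
endfacet
facet normal 0.226 0.016 -0.974
outer loop
vertex -4.158 -0.366 2.593
vertex -2.984 -0.709 2.86
vertex -3.856 -1.579 2.643
endloop
endfacet
facet normal -0.461 -0.151 -0.875
outer loop
vertex -4.158 -0.366 2.593
vertex -3.856 -1.579 2.643
vertex -4.933 -1.181 3.142
endloop
endfacet
facet normal -0.180 0.931 0.316
outer loop
vertex -3.522 0.228 3.493
vertex -4.726 -0.064 3.666
vertex -3.904 -0.221 4.597
endloop
endfacet
facet normal -0.985 0.128 0.116
outer loop
vertex -4.726 -0.064 3.666
vertex -4.933 -1.181 3.142
vertex -4.776 -1.091 4.38
endloop
endfacet
facet normal -0.489 -0.736 -0.468
outer loop
vertex -4.933 -1.181 3.142
vertex -3.856 -1.579 2.643
vertex -4.238 -2.028 3.747
endloop
endfacet
facet normal 0.622 -0.467 -0.628
outer loop
vertex -3.856 -1.579 2.643
vertex -2.984 -0.709 2.86
vertex -3.034 -1.736 3.574
endloop
endfacet
facet normal 0.813 0.564 -0.144
outer loop
vertex -2.984 -0.709 2.86
vertex -3.522 0.228 3.493
vertex -2.827 -0.619 4.098
endloop
endfacet
facet normal -0.226 -0.016 0.974
outer loop
vertex -3.602 -1.434 4.647
vertex -3.904 -0.221 4.597
vertex -4.776 -1.091 4.38
endloop
endfacet
facet normal -0.344 -0.653 0.674
outer loop
vertex -3.602 -1.434 4.647
vertex -4.776 -1.091 4.38
vertex -4.238 -2.028 3.747
endloop
endfacet
facet normal 0.270 -0.880 0.390
outer loop
vertex -3.602 -1.434 4.647
vertex -4.238 -2.028 3.747
vertex -3.034 -1.736 3.574
endloop
endfacet
facet normal 0.767 -0.383 0.514
outer loop
vertex -3.602 -1.434 4.647
vertex -3.034 -1.736 3.574
vertex -2.827 -0.619 4.098
endloop
endfacet
facet normal 0.461 0.151 0.875
outer loop
vertex -3.602 -1.434 4.647
vertex -2.827 -0.619 4.098
vertex -3.904 -0.221 4.597
endloop
endfacet
facet normal -0.622 0.467 0.628
outer loop
vertex -4.776 -1.091 4.38
vertex -3.904 -0.221 4.597
vertex -4.726 -0.064 3.666
endloop
endfacet
facet normal -0.813 -0.564 0.144
outer loop
vertex -4.238 -2.028 3.747
vertex -4.776 -1.091 4.38
vertex -4.933 -1.181 3.142
endloop
endfacet
facet normal 0.180 -0.931 -0.316
outer loop
vertex -3.034 -1.736 3.574
vertex -4.238 -2.028 3.747
vertex -3.856 -1.579 2.643
endloop
endfacet
facet normal 0.985 -0.128 -0.116
outer loop
vertex -2.827 -0.619 4.098
vertex -3.034 -1.736 3.574
vertex -2.984 -0.709 2.86
endloop
endfacet
facet normal 0.489 0.736 0.468
outer loop
vertex -3.904 -0.221 4.597
vertex -2.827 -0.619 4.098
vertex -3.522 0.228 3.493
endloop
endfacet
facet normal -0.809 0.148 0.569
outer loop
vertex 2.05 -2.009 2.056
vertex 2.437 -0.756 2.28
vertex 1.049 -1.418 0.478
endloop
endfacet
facet normal -0.291 -0.942 -0.168
outer loop
vertex 2.723 -1.724 -0.7
vertex 2.05 -2.009 2.056
vertex 1.049 -1.418 0.478
endloop
endfacet
facet normal -0.809 0.148 0.569
outer loop
vertex 1.049 -1.418 0.478
vertex 2.437 -0.756 2.28
vertex 1.435 -0.165 0.702
endloop
endfacet
facet normal -0.511 0.301 -0.805
outer loop
vertex 1.435 -0.165 0.702
vertex 2.723 -1.724 -0.7
vertex 1.049 -1.418 0.478
endloop
endfacet
facet normal 0.511 -0.302 0.805
outer loop
vertex 2.05 -2.009 2.056
vertex 4.111 -1.062 1.102
vertex 2.437 -0.756 2.28
endloop
endfacet
facet normal -0.290 -0.942 -0.168
outer loop
vertex 3.725 -2.315 0.878
vertex 2.05 -2.009 2.056
vertex 2.723 -1.724 -0.7
endloop
endfacet
facet normal 0.511 -0.301 0.805
outer loop
vertex 3.725 -2.315 0.878
vertex 4.111 -1.062 1.102
vertex 2.05 -2.009 2.056
endloop
endfacet
facet normal 0.291 0.942 0.168
outer loop
vertex 2.437 -0.756 2.28
vertex 4.111 -1.062 1.102
vertex 1.435 -0.165 0.702
endloop
endfacet
facet normal -0.511 0.302 -0.805
outer loop
vertex 3.11 -0.471 -0.476
vertex 2.723 -1.724 -0.7
vertex 1.435 -0.165 0.702
endloop
endfacet
facet normal 0.291 0.942 0.168
outer loop
vertex 1.435 -0.165 0.702
vertex 4.111 -1.062 1.102
vertex 3.11 -0.471 -0.476
endloop
endfacet
facet normal 0.809 -0.148 -0.569
outer loop
vertex 3.11 -0.471 -0.476
vertex 3.725 -2.315 0.878
vertex 2.723 -1.724 -0.7
endloop
endfacet
facet normal 0.809 -0.148 -0.569
outer loop
vertex 4.111 -1.062 1.102
vertex 3.725 -2.315 0.878
vertex 3.11 -0.471 -0.476
endloop
endfacet

endsolid


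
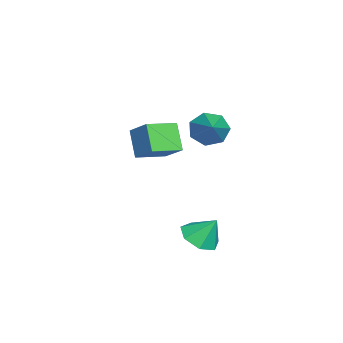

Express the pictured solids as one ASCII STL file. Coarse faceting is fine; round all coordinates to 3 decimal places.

solid 
facet normal -0.088 -0.550 -0.831
outer loop
vertex 4.208 -0.79 -3.553
vertex 3.418 -0.23 -3.84
vertex 4.397 -0.086 -4.039
endloop
endfacet
facet normal 0.866 0.105 0.489
outer loop
vertex 4.208 -0.79 -3.553
vertex 4.397 -0.086 -4.039
vertex 3.542 0.55 -2.66
endloop
endfacet
facet normal -0.088 -0.549 -0.831
outer loop
vertex 4.397 -0.086 -4.039
vertex 3.418 -0.23 -3.84
vertex 3.849 0.51 -4.375
endloop
endfacet
facet normal 0.700 0.705 0.109
outer loop
vertex 4.397 -0.086 -4.039
vertex 3.849 0.51 -4.375
vertex 3.542 0.55 -2.66
endloop
endfacet
facet normal -0.088 -0.550 -0.831
outer loop
vertex 3.849 0.51 -4.375
vertex 3.418 -0.23 -3.84
vertex 2.976 0.548 -4.308
endloop
endfacet
facet normal 0.042 0.999 -0.016
outer loop
vertex 3.849 0.51 -4.375
vertex 2.976 0.548 -4.308
vertex 3.542 0.55 -2.66
endloop
endfacet
facet normal -0.088 -0.550 -0.831
outer loop
vertex 2.976 0.548 -4.308
vertex 3.418 -0.23 -3.84
vertex 2.435 -0.0 -3.888
endloop
endfacet
facet normal -0.611 0.763 0.209
outer loop
vertex 2.976 0.548 -4.308
vertex 2.435 -0.0 -3.888
vertex 3.542 0.55 -2.66
endloop
endfacet
facet normal -0.088 -0.550 -0.831
outer loop
vertex 2.435 -0.0 -3.888
vertex 3.418 -0.23 -3.84
vertex 2.635 -0.721 -3.432
endloop
endfacet
facet normal -0.769 0.175 0.615
outer loop
vertex 2.435 -0.0 -3.888
vertex 2.635 -0.721 -3.432
vertex 3.542 0.55 -2.66
endloop
endfacet
facet normal -0.088 -0.550 -0.831
outer loop
vertex 2.635 -0.721 -3.432
vertex 3.418 -0.23 -3.84
vertex 3.424 -1.073 -3.283
endloop
endfacet
facet normal -0.312 -0.321 0.894
outer loop
vertex 2.635 -0.721 -3.432
vertex 3.424 -1.073 -3.283
vertex 3.542 0.55 -2.66
endloop
endfacet
facet normal -0.088 -0.550 -0.831
outer loop
vertex 3.424 -1.073 -3.283
vertex 3.418 -0.23 -3.84
vertex 4.208 -0.79 -3.553
endloop
endfacet
facet normal 0.416 -0.352 0.838
outer loop
vertex 3.424 -1.073 -3.283
vertex 4.208 -0.79 -3.553
vertex 3.542 0.55 -2.66
endloop
endfacet
facet normal -0.864 -0.190 -0.466
outer loop
vertex 2.307 -0.162 1.304
vertex 1.845 -0.051 2.115
vertex 2.053 0.596 1.466
endloop
endfacet
facet normal 0.689 0.365 -0.627
outer loop
vertex 2.307 -0.162 1.304
vertex 2.053 0.596 1.466
vertex 3.675 0.351 3.105
endloop
endfacet
facet normal -0.864 -0.190 -0.467
outer loop
vertex 2.053 0.596 1.466
vertex 1.845 -0.051 2.115
vertex 1.642 0.867 2.116
endloop
endfacet
facet normal 0.324 0.928 -0.182
outer loop
vertex 2.053 0.596 1.466
vertex 1.642 0.867 2.116
vertex 3.675 0.351 3.105
endloop
endfacet
facet normal -0.863 -0.190 -0.467
outer loop
vertex 1.642 0.867 2.116
vertex 1.845 -0.051 2.115
vertex 1.383 0.446 2.766
endloop
endfacet
facet normal -0.043 0.846 0.531
outer loop
vertex 1.642 0.867 2.116
vertex 1.383 0.446 2.766
vertex 3.675 0.351 3.105
endloop
endfacet
facet normal -0.863 -0.190 -0.467
outer loop
vertex 1.383 0.446 2.766
vertex 1.845 -0.051 2.115
vertex 1.472 -0.349 2.925
endloop
endfacet
facet normal -0.137 0.180 0.974
outer loop
vertex 1.383 0.446 2.766
vertex 1.472 -0.349 2.925
vertex 3.675 0.351 3.105
endloop
endfacet
facet normal -0.864 -0.189 -0.467
outer loop
vertex 1.472 -0.349 2.925
vertex 1.845 -0.051 2.115
vertex 1.841 -0.92 2.474
endloop
endfacet
facet normal 0.114 -0.569 0.814
outer loop
vertex 1.472 -0.349 2.925
vertex 1.841 -0.92 2.474
vertex 3.675 0.351 3.105
endloop
endfacet
facet normal -0.864 -0.189 -0.467
outer loop
vertex 1.841 -0.92 2.474
vertex 1.845 -0.051 2.115
vertex 2.213 -0.837 1.753
endloop
endfacet
facet normal 0.520 -0.836 0.172
outer loop
vertex 1.841 -0.92 2.474
vertex 2.213 -0.837 1.753
vertex 3.675 0.351 3.105
endloop
endfacet
facet normal -0.864 -0.190 -0.466
outer loop
vertex 2.213 -0.837 1.753
vertex 1.845 -0.051 2.115
vertex 2.307 -0.162 1.304
endloop
endfacet
facet normal 0.776 -0.421 -0.470
outer loop
vertex 2.213 -0.837 1.753
vertex 2.307 -0.162 1.304
vertex 3.675 0.351 3.105
endloop
endfacet
facet normal -0.626 0.755 -0.198
outer loop
vertex -1.743 -2.838 0.178
vertex -0.91 -1.918 1.055
vertex -0.849 -2.431 -1.098
endloop
endfacet
facet normal -0.548 -0.605 -0.577
outer loop
vertex 0.17 -3.662 -0.775
vertex -1.743 -2.838 0.178
vertex -0.849 -2.431 -1.098
endloop
endfacet
facet normal -0.625 0.755 -0.198
outer loop
vertex -0.849 -2.431 -1.098
vertex -0.91 -1.918 1.055
vertex -0.016 -1.511 -0.22
endloop
endfacet
facet normal 0.556 0.252 -0.792
outer loop
vertex -0.016 -1.511 -0.22
vertex 0.17 -3.662 -0.775
vertex -0.849 -2.431 -1.098
endloop
endfacet
facet normal -0.556 -0.252 0.792
outer loop
vertex -1.743 -2.838 0.178
vertex 0.109 -3.149 1.378
vertex -0.91 -1.918 1.055
endloop
endfacet
facet normal -0.548 -0.605 -0.578
outer loop
vertex -0.724 -4.069 0.5
vertex -1.743 -2.838 0.178
vertex 0.17 -3.662 -0.775
endloop
endfacet
facet normal -0.556 -0.253 0.792
outer loop
vertex -0.724 -4.069 0.5
vertex 0.109 -3.149 1.378
vertex -1.743 -2.838 0.178
endloop
endfacet
facet normal 0.548 0.605 0.577
outer loop
vertex -0.91 -1.918 1.055
vertex 0.109 -3.149 1.378
vertex -0.016 -1.511 -0.22
endloop
endfacet
facet normal 0.555 0.252 -0.792
outer loop
vertex 1.003 -2.742 0.102
vertex 0.17 -3.662 -0.775
vertex -0.016 -1.511 -0.22
endloop
endfacet
facet normal 0.548 0.605 0.577
outer loop
vertex -0.016 -1.511 -0.22
vertex 0.109 -3.149 1.378
vertex 1.003 -2.742 0.102
endloop
endfacet
facet normal 0.626 -0.755 0.198
outer loop
vertex 1.003 -2.742 0.102
vertex -0.724 -4.069 0.5
vertex 0.17 -3.662 -0.775
endloop
endfacet
facet normal 0.626 -0.755 0.197
outer loop
vertex 0.109 -3.149 1.378
vertex -0.724 -4.069 0.5
vertex 1.003 -2.742 0.102
endloop
endfacet

endsolid


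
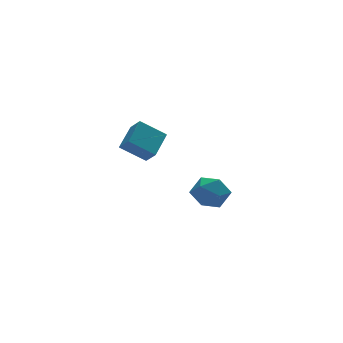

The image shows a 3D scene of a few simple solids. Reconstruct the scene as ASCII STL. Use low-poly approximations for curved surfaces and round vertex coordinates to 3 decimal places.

solid 
facet normal -0.637 -0.622 -0.455
outer loop
vertex -3.629 -2.529 2.994
vertex -3.827 -1.832 2.319
vertex -2.446 -3.075 2.083
endloop
endfacet
facet normal 0.200 -0.704 0.681
outer loop
vertex -1.413 -2.068 2.821
vertex -3.629 -2.529 2.994
vertex -2.446 -3.075 2.083
endloop
endfacet
facet normal -0.637 -0.621 -0.456
outer loop
vertex -2.446 -3.075 2.083
vertex -3.827 -1.832 2.319
vertex -2.643 -2.378 1.408
endloop
endfacet
facet normal 0.744 -0.344 -0.572
outer loop
vertex -2.643 -2.378 1.408
vertex -1.413 -2.068 2.821
vertex -2.446 -3.075 2.083
endloop
endfacet
facet normal -0.744 0.343 0.573
outer loop
vertex -3.629 -2.529 2.994
vertex -2.794 -0.825 3.057
vertex -3.827 -1.832 2.319
endloop
endfacet
facet normal 0.200 -0.704 0.681
outer loop
vertex -2.597 -1.522 3.732
vertex -3.629 -2.529 2.994
vertex -1.413 -2.068 2.821
endloop
endfacet
facet normal -0.745 0.344 0.572
outer loop
vertex -2.597 -1.522 3.732
vertex -2.794 -0.825 3.057
vertex -3.629 -2.529 2.994
endloop
endfacet
facet normal -0.200 0.704 -0.681
outer loop
vertex -3.827 -1.832 2.319
vertex -2.794 -0.825 3.057
vertex -2.643 -2.378 1.408
endloop
endfacet
facet normal 0.744 -0.343 -0.573
outer loop
vertex -1.611 -1.371 2.146
vertex -1.413 -2.068 2.821
vertex -2.643 -2.378 1.408
endloop
endfacet
facet normal -0.200 0.704 -0.681
outer loop
vertex -2.643 -2.378 1.408
vertex -2.794 -0.825 3.057
vertex -1.611 -1.371 2.146
endloop
endfacet
facet normal 0.637 0.622 0.455
outer loop
vertex -1.611 -1.371 2.146
vertex -2.597 -1.522 3.732
vertex -1.413 -2.068 2.821
endloop
endfacet
facet normal 0.638 0.621 0.456
outer loop
vertex -2.794 -0.825 3.057
vertex -2.597 -1.522 3.732
vertex -1.611 -1.371 2.146
endloop
endfacet
facet normal -0.733 0.345 0.587
outer loop
vertex 1.532 1.763 -3.707
vertex 1.774 0.947 -2.925
vertex 2.302 1.975 -2.87
endloop
endfacet
facet normal -0.451 0.871 0.195
outer loop
vertex 1.532 1.763 -3.707
vertex 2.302 1.975 -2.87
vertex 2.513 2.326 -3.952
endloop
endfacet
facet normal -0.522 0.696 -0.493
outer loop
vertex 1.532 1.763 -3.707
vertex 2.513 2.326 -3.952
vertex 2.115 1.515 -4.675
endloop
endfacet
facet normal -0.848 0.061 -0.526
outer loop
vertex 1.532 1.763 -3.707
vertex 2.115 1.515 -4.675
vertex 1.659 0.663 -4.04
endloop
endfacet
facet normal -0.978 -0.155 0.140
outer loop
vertex 1.532 1.763 -3.707
vertex 1.659 0.663 -4.04
vertex 1.774 0.947 -2.925
endloop
endfacet
facet normal 0.246 0.907 0.342
outer loop
vertex 2.513 2.326 -3.952
vertex 2.302 1.975 -2.87
vertex 3.361 1.857 -3.32
endloop
endfacet
facet normal -0.210 0.056 0.976
outer loop
vertex 2.302 1.975 -2.87
vertex 1.774 0.947 -2.925
vertex 2.905 1.005 -2.685
endloop
endfacet
facet normal -0.606 -0.753 0.254
outer loop
vertex 1.774 0.947 -2.925
vertex 1.659 0.663 -4.04
vertex 2.507 0.194 -3.408
endloop
endfacet
facet normal -0.396 -0.403 -0.825
outer loop
vertex 1.659 0.663 -4.04
vertex 2.115 1.515 -4.675
vertex 2.718 0.545 -4.49
endloop
endfacet
facet normal 0.132 0.623 -0.771
outer loop
vertex 2.115 1.515 -4.675
vertex 2.513 2.326 -3.952
vertex 3.246 1.573 -4.435
endloop
endfacet
facet normal 0.848 -0.061 0.526
outer loop
vertex 3.488 0.757 -3.653
vertex 3.361 1.857 -3.32
vertex 2.905 1.005 -2.685
endloop
endfacet
facet normal 0.522 -0.696 0.493
outer loop
vertex 3.488 0.757 -3.653
vertex 2.905 1.005 -2.685
vertex 2.507 0.194 -3.408
endloop
endfacet
facet normal 0.451 -0.871 -0.195
outer loop
vertex 3.488 0.757 -3.653
vertex 2.507 0.194 -3.408
vertex 2.718 0.545 -4.49
endloop
endfacet
facet normal 0.733 -0.345 -0.587
outer loop
vertex 3.488 0.757 -3.653
vertex 2.718 0.545 -4.49
vertex 3.246 1.573 -4.435
endloop
endfacet
facet normal 0.978 0.155 -0.140
outer loop
vertex 3.488 0.757 -3.653
vertex 3.246 1.573 -4.435
vertex 3.361 1.857 -3.32
endloop
endfacet
facet normal 0.396 0.403 0.825
outer loop
vertex 2.905 1.005 -2.685
vertex 3.361 1.857 -3.32
vertex 2.302 1.975 -2.87
endloop
endfacet
facet normal -0.132 -0.623 0.771
outer loop
vertex 2.507 0.194 -3.408
vertex 2.905 1.005 -2.685
vertex 1.774 0.947 -2.925
endloop
endfacet
facet normal -0.246 -0.907 -0.342
outer loop
vertex 2.718 0.545 -4.49
vertex 2.507 0.194 -3.408
vertex 1.659 0.663 -4.04
endloop
endfacet
facet normal 0.210 -0.056 -0.976
outer loop
vertex 3.246 1.573 -4.435
vertex 2.718 0.545 -4.49
vertex 2.115 1.515 -4.675
endloop
endfacet
facet normal 0.606 0.753 -0.254
outer loop
vertex 3.361 1.857 -3.32
vertex 3.246 1.573 -4.435
vertex 2.513 2.326 -3.952
endloop
endfacet

endsolid


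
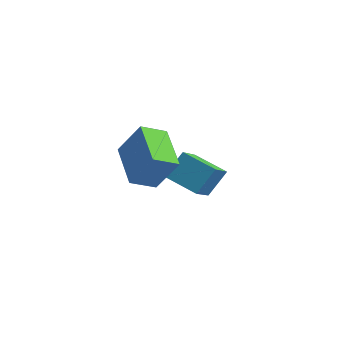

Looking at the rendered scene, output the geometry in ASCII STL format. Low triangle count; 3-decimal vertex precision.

solid 
facet normal -0.943 -0.074 0.326
outer loop
vertex 0.143 0.166 -3.121
vertex 0.456 1.052 -2.016
vertex -0.362 1.727 -4.229
endloop
endfacet
facet normal -0.216 -0.611 -0.762
outer loop
vertex 1.184 1.848 -4.764
vertex 0.143 0.166 -3.121
vertex -0.362 1.727 -4.229
endloop
endfacet
facet normal -0.943 -0.073 0.326
outer loop
vertex -0.362 1.727 -4.229
vertex 0.456 1.052 -2.016
vertex -0.049 2.613 -3.125
endloop
endfacet
facet normal -0.255 0.788 -0.560
outer loop
vertex -0.049 2.613 -3.125
vertex 1.184 1.848 -4.764
vertex -0.362 1.727 -4.229
endloop
endfacet
facet normal 0.255 -0.788 0.560
outer loop
vertex 0.143 0.166 -3.121
vertex 2.002 1.173 -2.551
vertex 0.456 1.052 -2.016
endloop
endfacet
facet normal -0.215 -0.611 -0.762
outer loop
vertex 1.689 0.287 -3.655
vertex 0.143 0.166 -3.121
vertex 1.184 1.848 -4.764
endloop
endfacet
facet normal 0.255 -0.788 0.560
outer loop
vertex 1.689 0.287 -3.655
vertex 2.002 1.173 -2.551
vertex 0.143 0.166 -3.121
endloop
endfacet
facet normal 0.216 0.611 0.762
outer loop
vertex 0.456 1.052 -2.016
vertex 2.002 1.173 -2.551
vertex -0.049 2.613 -3.125
endloop
endfacet
facet normal -0.255 0.788 -0.560
outer loop
vertex 1.497 2.734 -3.659
vertex 1.184 1.848 -4.764
vertex -0.049 2.613 -3.125
endloop
endfacet
facet normal 0.215 0.611 0.762
outer loop
vertex -0.049 2.613 -3.125
vertex 2.002 1.173 -2.551
vertex 1.497 2.734 -3.659
endloop
endfacet
facet normal 0.943 0.073 -0.326
outer loop
vertex 1.497 2.734 -3.659
vertex 1.689 0.287 -3.655
vertex 1.184 1.848 -4.764
endloop
endfacet
facet normal 0.942 0.073 -0.326
outer loop
vertex 2.002 1.173 -2.551
vertex 1.689 0.287 -3.655
vertex 1.497 2.734 -3.659
endloop
endfacet
facet normal -0.458 -0.774 0.437
outer loop
vertex 2.43 -3.631 0.591
vertex 0.878 -2.336 1.261
vertex 1.539 -3.937 -0.884
endloop
endfacet
facet normal 0.729 -0.608 -0.314
outer loop
vertex 2.102 -2.984 -1.421
vertex 2.43 -3.631 0.591
vertex 1.539 -3.937 -0.884
endloop
endfacet
facet normal -0.458 -0.774 0.437
outer loop
vertex 1.539 -3.937 -0.884
vertex 0.878 -2.336 1.261
vertex -0.013 -2.641 -0.214
endloop
endfacet
facet normal -0.509 -0.174 -0.843
outer loop
vertex -0.013 -2.641 -0.214
vertex 2.102 -2.984 -1.421
vertex 1.539 -3.937 -0.884
endloop
endfacet
facet normal 0.509 0.174 0.843
outer loop
vertex 2.43 -3.631 0.591
vertex 1.441 -1.383 0.724
vertex 0.878 -2.336 1.261
endloop
endfacet
facet normal 0.729 -0.608 -0.314
outer loop
vertex 2.993 -2.679 0.054
vertex 2.43 -3.631 0.591
vertex 2.102 -2.984 -1.421
endloop
endfacet
facet normal 0.509 0.174 0.843
outer loop
vertex 2.993 -2.679 0.054
vertex 1.441 -1.383 0.724
vertex 2.43 -3.631 0.591
endloop
endfacet
facet normal -0.729 0.608 0.315
outer loop
vertex 0.878 -2.336 1.261
vertex 1.441 -1.383 0.724
vertex -0.013 -2.641 -0.214
endloop
endfacet
facet normal -0.509 -0.174 -0.843
outer loop
vertex 0.55 -1.689 -0.751
vertex 2.102 -2.984 -1.421
vertex -0.013 -2.641 -0.214
endloop
endfacet
facet normal -0.729 0.608 0.314
outer loop
vertex -0.013 -2.641 -0.214
vertex 1.441 -1.383 0.724
vertex 0.55 -1.689 -0.751
endloop
endfacet
facet normal 0.458 0.774 -0.437
outer loop
vertex 0.55 -1.689 -0.751
vertex 2.993 -2.679 0.054
vertex 2.102 -2.984 -1.421
endloop
endfacet
facet normal 0.458 0.774 -0.437
outer loop
vertex 1.441 -1.383 0.724
vertex 2.993 -2.679 0.054
vertex 0.55 -1.689 -0.751
endloop
endfacet

endsolid


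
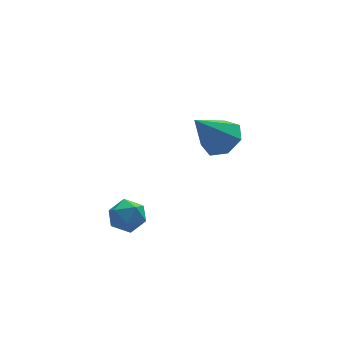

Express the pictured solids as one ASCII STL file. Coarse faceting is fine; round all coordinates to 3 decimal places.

solid 
facet normal 0.617 0.157 -0.771
outer loop
vertex 3.503 2.168 0.433
vertex 2.911 2.936 0.116
vertex 3.704 2.967 0.757
endloop
endfacet
facet normal 0.445 -0.430 0.786
outer loop
vertex 3.503 2.168 0.433
vertex 3.704 2.967 0.757
vertex 1.609 2.604 1.744
endloop
endfacet
facet normal 0.617 0.157 -0.771
outer loop
vertex 3.704 2.967 0.757
vertex 2.911 2.936 0.116
vertex 3.308 3.742 0.598
endloop
endfacet
facet normal 0.347 0.355 0.868
outer loop
vertex 3.704 2.967 0.757
vertex 3.308 3.742 0.598
vertex 1.609 2.604 1.744
endloop
endfacet
facet normal 0.617 0.157 -0.771
outer loop
vertex 3.308 3.742 0.598
vertex 2.911 2.936 0.116
vertex 2.613 3.91 0.076
endloop
endfacet
facet normal -0.197 0.826 0.528
outer loop
vertex 3.308 3.742 0.598
vertex 2.613 3.91 0.076
vertex 1.609 2.604 1.744
endloop
endfacet
facet normal 0.616 0.157 -0.772
outer loop
vertex 2.613 3.91 0.076
vertex 2.911 2.936 0.116
vertex 2.142 3.344 -0.415
endloop
endfacet
facet normal -0.778 0.628 0.023
outer loop
vertex 2.613 3.91 0.076
vertex 2.142 3.344 -0.415
vertex 1.609 2.604 1.744
endloop
endfacet
facet normal 0.616 0.158 -0.772
outer loop
vertex 2.142 3.344 -0.415
vertex 2.911 2.936 0.116
vertex 2.25 2.471 -0.507
endloop
endfacet
facet normal -0.959 -0.090 -0.268
outer loop
vertex 2.142 3.344 -0.415
vertex 2.25 2.471 -0.507
vertex 1.609 2.604 1.744
endloop
endfacet
facet normal 0.617 0.157 -0.771
outer loop
vertex 2.25 2.471 -0.507
vertex 2.911 2.936 0.116
vertex 2.856 1.947 -0.129
endloop
endfacet
facet normal -0.603 -0.788 -0.125
outer loop
vertex 2.25 2.471 -0.507
vertex 2.856 1.947 -0.129
vertex 1.609 2.604 1.744
endloop
endfacet
facet normal 0.617 0.157 -0.772
outer loop
vertex 2.856 1.947 -0.129
vertex 2.911 2.936 0.116
vertex 3.503 2.168 0.433
endloop
endfacet
facet normal 0.022 -0.939 0.344
outer loop
vertex 2.856 1.947 -0.129
vertex 3.503 2.168 0.433
vertex 1.609 2.604 1.744
endloop
endfacet
facet normal -0.598 0.465 0.654
outer loop
vertex -2.922 -0.64 -0.509
vertex -2.881 -1.316 0.009
vertex -2.311 -0.687 0.083
endloop
endfacet
facet normal -0.206 0.935 0.287
outer loop
vertex -2.922 -0.64 -0.509
vertex -2.311 -0.687 0.083
vertex -2.126 -0.406 -0.7
endloop
endfacet
facet normal -0.346 0.845 -0.407
outer loop
vertex -2.922 -0.64 -0.509
vertex -2.126 -0.406 -0.7
vertex -2.581 -0.861 -1.257
endloop
endfacet
facet normal -0.823 0.319 -0.470
outer loop
vertex -2.922 -0.64 -0.509
vertex -2.581 -0.861 -1.257
vertex -3.048 -1.423 -0.82
endloop
endfacet
facet normal -0.979 0.083 0.186
outer loop
vertex -2.922 -0.64 -0.509
vertex -3.048 -1.423 -0.82
vertex -2.881 -1.316 0.009
endloop
endfacet
facet normal 0.482 0.782 0.395
outer loop
vertex -2.126 -0.406 -0.7
vertex -2.311 -0.687 0.083
vertex -1.592 -0.937 -0.3
endloop
endfacet
facet normal -0.150 0.019 0.989
outer loop
vertex -2.311 -0.687 0.083
vertex -2.881 -1.316 0.009
vertex -2.059 -1.499 0.137
endloop
endfacet
facet normal -0.768 -0.597 0.232
outer loop
vertex -2.881 -1.316 0.009
vertex -3.048 -1.423 -0.82
vertex -2.514 -1.954 -0.42
endloop
endfacet
facet normal -0.516 -0.215 -0.829
outer loop
vertex -3.048 -1.423 -0.82
vertex -2.581 -0.861 -1.257
vertex -2.329 -1.673 -1.203
endloop
endfacet
facet normal 0.255 0.636 -0.728
outer loop
vertex -2.581 -0.861 -1.257
vertex -2.126 -0.406 -0.7
vertex -1.759 -1.044 -1.129
endloop
endfacet
facet normal 0.823 -0.319 0.470
outer loop
vertex -1.718 -1.72 -0.611
vertex -1.592 -0.937 -0.3
vertex -2.059 -1.499 0.137
endloop
endfacet
facet normal 0.346 -0.845 0.407
outer loop
vertex -1.718 -1.72 -0.611
vertex -2.059 -1.499 0.137
vertex -2.514 -1.954 -0.42
endloop
endfacet
facet normal 0.206 -0.935 -0.287
outer loop
vertex -1.718 -1.72 -0.611
vertex -2.514 -1.954 -0.42
vertex -2.329 -1.673 -1.203
endloop
endfacet
facet normal 0.598 -0.465 -0.654
outer loop
vertex -1.718 -1.72 -0.611
vertex -2.329 -1.673 -1.203
vertex -1.759 -1.044 -1.129
endloop
endfacet
facet normal 0.979 -0.083 -0.186
outer loop
vertex -1.718 -1.72 -0.611
vertex -1.759 -1.044 -1.129
vertex -1.592 -0.937 -0.3
endloop
endfacet
facet normal 0.516 0.215 0.829
outer loop
vertex -2.059 -1.499 0.137
vertex -1.592 -0.937 -0.3
vertex -2.311 -0.687 0.083
endloop
endfacet
facet normal -0.255 -0.636 0.728
outer loop
vertex -2.514 -1.954 -0.42
vertex -2.059 -1.499 0.137
vertex -2.881 -1.316 0.009
endloop
endfacet
facet normal -0.482 -0.782 -0.395
outer loop
vertex -2.329 -1.673 -1.203
vertex -2.514 -1.954 -0.42
vertex -3.048 -1.423 -0.82
endloop
endfacet
facet normal 0.150 -0.019 -0.989
outer loop
vertex -1.759 -1.044 -1.129
vertex -2.329 -1.673 -1.203
vertex -2.581 -0.861 -1.257
endloop
endfacet
facet normal 0.768 0.597 -0.232
outer loop
vertex -1.592 -0.937 -0.3
vertex -1.759 -1.044 -1.129
vertex -2.126 -0.406 -0.7
endloop
endfacet

endsolid


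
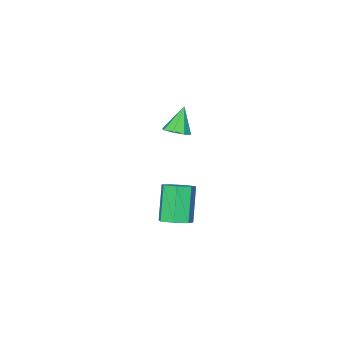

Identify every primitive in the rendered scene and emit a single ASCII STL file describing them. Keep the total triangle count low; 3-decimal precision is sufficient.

solid 
facet normal 0.373 0.317 -0.872
outer loop
vertex 4.01 3.625 -0.124
vertex 3.465 3.135 -0.535
vertex 3.37 3.932 -0.286
endloop
endfacet
facet normal 0.297 0.850 0.435
outer loop
vertex 4.01 3.625 -0.124
vertex 3.37 3.932 -0.286
vertex 3.22 2.954 1.725
endloop
endfacet
facet normal 0.297 0.850 0.435
outer loop
vertex 3.22 2.954 1.725
vertex 3.37 3.932 -0.286
vertex 2.579 3.261 1.563
endloop
endfacet
facet normal -0.372 -0.317 0.872
outer loop
vertex 3.22 2.954 1.725
vertex 2.579 3.261 1.563
vertex 2.675 2.465 1.315
endloop
endfacet
facet normal 0.373 0.317 -0.872
outer loop
vertex 3.37 3.932 -0.286
vertex 3.465 3.135 -0.535
vertex 2.801 3.639 -0.636
endloop
endfacet
facet normal -0.502 0.859 0.097
outer loop
vertex 3.37 3.932 -0.286
vertex 2.801 3.639 -0.636
vertex 2.579 3.261 1.563
endloop
endfacet
facet normal -0.502 0.859 0.097
outer loop
vertex 2.579 3.261 1.563
vertex 2.801 3.639 -0.636
vertex 2.01 2.968 1.213
endloop
endfacet
facet normal -0.373 -0.317 0.872
outer loop
vertex 2.579 3.261 1.563
vertex 2.01 2.968 1.213
vertex 2.675 2.465 1.315
endloop
endfacet
facet normal 0.373 0.317 -0.872
outer loop
vertex 2.801 3.639 -0.636
vertex 3.465 3.135 -0.535
vertex 2.733 2.967 -0.909
endloop
endfacet
facet normal -0.923 0.221 -0.315
outer loop
vertex 2.801 3.639 -0.636
vertex 2.733 2.967 -0.909
vertex 2.01 2.968 1.213
endloop
endfacet
facet normal -0.923 0.221 -0.315
outer loop
vertex 2.01 2.968 1.213
vertex 2.733 2.967 -0.909
vertex 1.942 2.296 0.94
endloop
endfacet
facet normal -0.373 -0.317 0.872
outer loop
vertex 2.01 2.968 1.213
vertex 1.942 2.296 0.94
vertex 2.675 2.465 1.315
endloop
endfacet
facet normal 0.373 0.316 -0.872
outer loop
vertex 2.733 2.967 -0.909
vertex 3.465 3.135 -0.535
vertex 3.216 2.421 -0.9
endloop
endfacet
facet normal -0.649 -0.582 -0.489
outer loop
vertex 2.733 2.967 -0.909
vertex 3.216 2.421 -0.9
vertex 1.942 2.296 0.94
endloop
endfacet
facet normal -0.649 -0.583 -0.489
outer loop
vertex 1.942 2.296 0.94
vertex 3.216 2.421 -0.9
vertex 2.425 1.751 0.949
endloop
endfacet
facet normal -0.373 -0.316 0.872
outer loop
vertex 1.942 2.296 0.94
vertex 2.425 1.751 0.949
vertex 2.675 2.465 1.315
endloop
endfacet
facet normal 0.373 0.316 -0.873
outer loop
vertex 3.216 2.421 -0.9
vertex 3.465 3.135 -0.535
vertex 3.887 2.414 -0.616
endloop
endfacet
facet normal 0.115 -0.949 -0.295
outer loop
vertex 3.216 2.421 -0.9
vertex 3.887 2.414 -0.616
vertex 2.425 1.751 0.949
endloop
endfacet
facet normal 0.114 -0.949 -0.296
outer loop
vertex 2.425 1.751 0.949
vertex 3.887 2.414 -0.616
vertex 3.096 1.743 1.233
endloop
endfacet
facet normal -0.373 -0.317 0.872
outer loop
vertex 2.425 1.751 0.949
vertex 3.096 1.743 1.233
vertex 2.675 2.465 1.315
endloop
endfacet
facet normal 0.374 0.317 -0.872
outer loop
vertex 3.887 2.414 -0.616
vertex 3.465 3.135 -0.535
vertex 4.241 2.949 -0.27
endloop
endfacet
facet normal 0.790 -0.601 0.120
outer loop
vertex 3.887 2.414 -0.616
vertex 4.241 2.949 -0.27
vertex 3.096 1.743 1.233
endloop
endfacet
facet normal 0.790 -0.601 0.120
outer loop
vertex 3.096 1.743 1.233
vertex 4.241 2.949 -0.27
vertex 3.45 2.278 1.579
endloop
endfacet
facet normal -0.373 -0.317 0.872
outer loop
vertex 3.096 1.743 1.233
vertex 3.45 2.278 1.579
vertex 2.675 2.465 1.315
endloop
endfacet
facet normal 0.374 0.316 -0.872
outer loop
vertex 4.241 2.949 -0.27
vertex 3.465 3.135 -0.535
vertex 4.01 3.625 -0.124
endloop
endfacet
facet normal 0.872 0.202 0.446
outer loop
vertex 4.241 2.949 -0.27
vertex 4.01 3.625 -0.124
vertex 3.45 2.278 1.579
endloop
endfacet
facet normal 0.872 0.201 0.446
outer loop
vertex 3.45 2.278 1.579
vertex 4.01 3.625 -0.124
vertex 3.22 2.954 1.725
endloop
endfacet
facet normal -0.373 -0.315 0.872
outer loop
vertex 3.45 2.278 1.579
vertex 3.22 2.954 1.725
vertex 2.675 2.465 1.315
endloop
endfacet
facet normal 0.427 0.127 -0.895
outer loop
vertex -1.971 -3.817 0.579
vertex -2.667 -3.593 0.279
vertex -2.06 -3.22 0.621
endloop
endfacet
facet normal 0.651 0.044 0.758
outer loop
vertex -1.971 -3.817 0.579
vertex -2.06 -3.22 0.621
vertex -3.393 -3.807 1.801
endloop
endfacet
facet normal 0.427 0.126 -0.895
outer loop
vertex -2.06 -3.22 0.621
vertex -2.667 -3.593 0.279
vertex -2.505 -2.842 0.462
endloop
endfacet
facet normal 0.315 0.658 0.683
outer loop
vertex -2.06 -3.22 0.621
vertex -2.505 -2.842 0.462
vertex -3.393 -3.807 1.801
endloop
endfacet
facet normal 0.427 0.126 -0.895
outer loop
vertex -2.505 -2.842 0.462
vertex -2.667 -3.593 0.279
vertex -3.044 -2.904 0.196
endloop
endfacet
facet normal -0.304 0.857 0.416
outer loop
vertex -2.505 -2.842 0.462
vertex -3.044 -2.904 0.196
vertex -3.393 -3.807 1.801
endloop
endfacet
facet normal 0.426 0.125 -0.896
outer loop
vertex -3.044 -2.904 0.196
vertex -2.667 -3.593 0.279
vertex -3.363 -3.37 -0.021
endloop
endfacet
facet normal -0.844 0.525 0.112
outer loop
vertex -3.044 -2.904 0.196
vertex -3.363 -3.37 -0.021
vertex -3.393 -3.807 1.801
endloop
endfacet
facet normal 0.427 0.127 -0.895
outer loop
vertex -3.363 -3.37 -0.021
vertex -2.667 -3.593 0.279
vertex -3.274 -3.966 -0.063
endloop
endfacet
facet normal -0.988 -0.144 -0.051
outer loop
vertex -3.363 -3.37 -0.021
vertex -3.274 -3.966 -0.063
vertex -3.393 -3.807 1.801
endloop
endfacet
facet normal 0.427 0.125 -0.895
outer loop
vertex -3.274 -3.966 -0.063
vertex -2.667 -3.593 0.279
vertex -2.83 -4.344 0.096
endloop
endfacet
facet normal -0.653 -0.757 0.023
outer loop
vertex -3.274 -3.966 -0.063
vertex -2.83 -4.344 0.096
vertex -3.393 -3.807 1.801
endloop
endfacet
facet normal 0.427 0.126 -0.896
outer loop
vertex -2.83 -4.344 0.096
vertex -2.667 -3.593 0.279
vertex -2.29 -4.282 0.362
endloop
endfacet
facet normal -0.033 -0.956 0.290
outer loop
vertex -2.83 -4.344 0.096
vertex -2.29 -4.282 0.362
vertex -3.393 -3.807 1.801
endloop
endfacet
facet normal 0.426 0.125 -0.896
outer loop
vertex -2.29 -4.282 0.362
vertex -2.667 -3.593 0.279
vertex -1.971 -3.817 0.579
endloop
endfacet
facet normal 0.506 -0.625 0.594
outer loop
vertex -2.29 -4.282 0.362
vertex -1.971 -3.817 0.579
vertex -3.393 -3.807 1.801
endloop
endfacet

endsolid
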